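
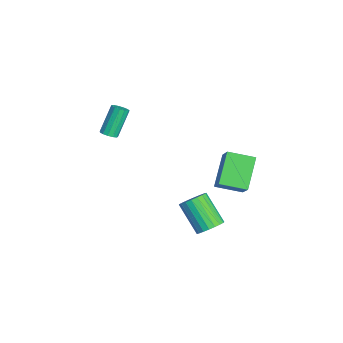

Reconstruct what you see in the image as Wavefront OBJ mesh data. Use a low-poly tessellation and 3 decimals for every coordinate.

v -3.273 -3.332 -0.526
v -2.99 -3.667 -0.228
v -3.744 -2.923 1.324
v -4.027 -2.588 1.026
v -2.822 -3.424 -0.264
v -3.576 -2.679 1.289
v -2.797 -3.151 -0.382
v -3.55 -2.406 1.17
v -2.923 -2.935 -0.547
v -3.676 -2.191 1.006
v -3.16 -2.846 -0.705
v -3.914 -2.101 0.848
v -3.433 -2.912 -0.806
v -4.187 -2.167 0.747
v -3.655 -3.11 -0.819
v -4.409 -2.366 0.734
v -3.757 -3.38 -0.738
v -4.51 -2.635 0.814
v -3.704 -3.634 -0.591
v -4.458 -2.889 0.962
v -3.515 -3.793 -0.423
v -4.269 -3.048 1.13
v -3.249 -3.805 -0.288
v -4.003 -3.06 1.265
v 2.795 1.515 -0.348
v 1.39 2.169 0.994
v 3.133 2.965 -0.701
v 1.727 3.619 0.641
v 4.093 1.541 0.999
v 2.687 2.195 2.341
v 4.43 2.991 0.646
v 3.025 3.645 1.988
v 2.943 1.324 -3.677
v 3.579 1.165 -3.185
v 2.294 0.398 -1.77
v 1.657 0.556 -2.263
v 3.494 1.482 -3.091
v 2.208 0.714 -1.676
v 3.313 1.771 -3.098
v 2.027 1.003 -1.684
v 3.068 1.983 -3.206
v 1.783 1.215 -1.791
v 2.802 2.081 -3.395
v 1.516 1.313 -1.98
v 2.56 2.048 -3.632
v 1.274 1.28 -2.218
v 2.384 1.889 -3.878
v 1.098 1.122 -2.463
v 2.305 1.634 -4.089
v 1.019 0.866 -2.674
v 2.336 1.324 -4.229
v 1.05 0.556 -2.814
v 2.472 1.015 -4.273
v 1.186 0.247 -2.858
v 2.689 0.759 -4.214
v 1.404 -0.009 -2.8
v 2.951 0.6 -4.063
v 1.665 -0.167 -2.648
v 3.21 0.567 -3.845
v 1.925 -0.201 -2.43
v 3.424 0.665 -3.598
v 2.138 -0.103 -2.183
v 3.555 0.876 -3.364
v 2.269 0.109 -1.95
f 2 1 5
f 2 5 3
f 3 5 6
f 3 6 4
f 5 1 7
f 5 7 6
f 6 7 8
f 6 8 4
f 7 1 9
f 7 9 8
f 8 9 10
f 8 10 4
f 9 1 11
f 9 11 10
f 10 11 12
f 10 12 4
f 11 1 13
f 11 13 12
f 12 13 14
f 12 14 4
f 13 1 15
f 13 15 14
f 14 15 16
f 14 16 4
f 15 1 17
f 15 17 16
f 16 17 18
f 16 18 4
f 17 1 19
f 17 19 18
f 18 19 20
f 18 20 4
f 19 1 21
f 19 21 20
f 20 21 22
f 20 22 4
f 21 1 23
f 21 23 22
f 22 23 24
f 22 24 4
f 23 1 2
f 23 2 24
f 24 2 3
f 24 3 4
f 26 28 25
f 29 26 25
f 25 28 27
f 27 29 25
f 26 32 28
f 30 26 29
f 30 32 26
f 28 32 27
f 31 29 27
f 27 32 31
f 31 30 29
f 32 30 31
f 34 33 37
f 34 37 35
f 35 37 38
f 35 38 36
f 37 33 39
f 37 39 38
f 38 39 40
f 38 40 36
f 39 33 41
f 39 41 40
f 40 41 42
f 40 42 36
f 41 33 43
f 41 43 42
f 42 43 44
f 42 44 36
f 43 33 45
f 43 45 44
f 44 45 46
f 44 46 36
f 45 33 47
f 45 47 46
f 46 47 48
f 46 48 36
f 47 33 49
f 47 49 48
f 48 49 50
f 48 50 36
f 49 33 51
f 49 51 50
f 50 51 52
f 50 52 36
f 51 33 53
f 51 53 52
f 52 53 54
f 52 54 36
f 53 33 55
f 53 55 54
f 54 55 56
f 54 56 36
f 55 33 57
f 55 57 56
f 56 57 58
f 56 58 36
f 57 33 59
f 57 59 58
f 58 59 60
f 58 60 36
f 59 33 61
f 59 61 60
f 60 61 62
f 60 62 36
f 61 33 63
f 61 63 62
f 62 63 64
f 62 64 36
f 63 33 34
f 63 34 64
f 64 34 35
f 64 35 36



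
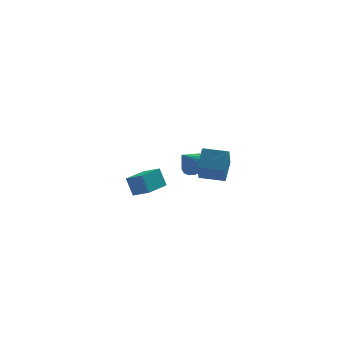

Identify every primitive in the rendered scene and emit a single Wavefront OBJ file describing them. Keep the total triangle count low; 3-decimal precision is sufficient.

v -1.909 0.606 -3.84
v -2.3 0.922 -2.555
v -2.801 1.264 -4.274
v -3.192 1.58 -2.989
v -0.688 2.24 -3.871
v -1.079 2.556 -2.586
v -1.58 2.898 -4.305
v -1.971 3.214 -3.02
v 0.652 -3.01 -1.391
v 0.408 -4.337 -0.067
v 1.061 -1.993 -0.295
v 0.817 -3.32 1.028
v 2.143 -3.44 -1.548
v 1.899 -4.767 -0.225
v 2.552 -2.423 -0.453
v 2.308 -3.75 0.871
v 1.297 4.296 -2.936
v 2.077 3.787 -2.6
v 0.383 3.604 -1.864
v 2.08 4.183 -2.341
v 1.904 4.606 -2.218
v 1.589 4.957 -2.259
v 1.208 5.158 -2.456
v 0.846 5.16 -2.762
v 0.588 4.965 -3.108
v 0.493 4.617 -3.415
v 0.581 4.195 -3.612
v 0.834 3.797 -3.654
v 1.193 3.513 -3.532
v 1.576 3.408 -3.273
v 1.895 3.507 -2.936
f 2 4 1
f 5 2 1
f 1 4 3
f 3 5 1
f 2 8 4
f 6 2 5
f 6 8 2
f 4 8 3
f 7 5 3
f 3 8 7
f 7 6 5
f 8 6 7
f 10 12 9
f 13 10 9
f 9 12 11
f 11 13 9
f 10 16 12
f 14 10 13
f 14 16 10
f 12 16 11
f 15 13 11
f 11 16 15
f 15 14 13
f 16 14 15
f 18 17 20
f 18 20 19
f 20 17 21
f 20 21 19
f 21 17 22
f 21 22 19
f 22 17 23
f 22 23 19
f 23 17 24
f 23 24 19
f 24 17 25
f 24 25 19
f 25 17 26
f 25 26 19
f 26 17 27
f 26 27 19
f 27 17 28
f 27 28 19
f 28 17 29
f 28 29 19
f 29 17 30
f 29 30 19
f 30 17 31
f 30 31 19
f 31 17 18
f 31 18 19



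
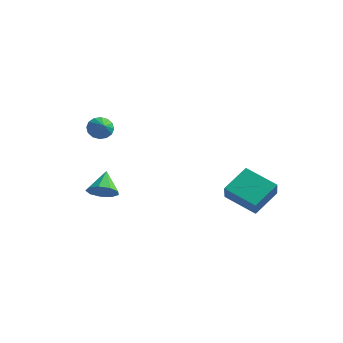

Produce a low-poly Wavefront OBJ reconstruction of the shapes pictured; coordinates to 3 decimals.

v -2.015 -3.388 -1.477
v -1.39 -2.776 -1.763
v -2.565 -2.352 -0.463
v -1.916 -2.722 -2.104
v -2.489 -2.979 -2.151
v -2.839 -3.428 -1.883
v -2.804 -3.858 -1.425
v -2.4 -4.068 -0.991
v -1.815 -3.96 -0.784
v -1.324 -3.584 -0.902
v -1.156 -3.116 -1.288
v -3.027 -2.263 2.658
v -2.794 -2.618 2.027
v -2.333 -2.777 3.202
v -2.572 -2.294 2.05
v -2.472 -1.962 2.235
v -2.521 -1.71 2.534
v -2.705 -1.607 2.866
v -2.975 -1.68 3.142
v -3.26 -1.909 3.289
v -3.482 -2.233 3.266
v -3.582 -2.565 3.08
v -3.533 -2.817 2.782
v -3.349 -2.92 2.45
v -3.078 -2.847 2.173
v -3.107 -1.397 -2.535
v -2.777 -1.882 -2.301
v -3.943 -1.738 -2.059
v -3.613 -2.223 -1.825
v -3.499 -1.636 -1.623
v -2.982 -1.425 -1.917
v -3.738 -2.195 -2.443
v -3.221 -1.984 -2.737
v -3.167 -2.374 -2.245
v -3.019 -2.029 -1.738
v -3.701 -1.591 -2.622
v -3.553 -1.246 -2.115
v 4.356 1.875 -3.345
v 2.397 1.723 -2.575
v 4.621 3.528 -2.345
v 2.663 3.376 -1.575
v 4.837 1.144 -2.265
v 2.879 0.992 -1.495
v 5.103 2.797 -1.265
v 3.144 2.645 -0.495
f 2 1 4
f 2 4 3
f 4 1 5
f 4 5 3
f 5 1 6
f 5 6 3
f 6 1 7
f 6 7 3
f 7 1 8
f 7 8 3
f 8 1 9
f 8 9 3
f 9 1 10
f 9 10 3
f 10 1 11
f 10 11 3
f 11 1 2
f 11 2 3
f 13 12 15
f 13 15 14
f 15 12 16
f 15 16 14
f 16 12 17
f 16 17 14
f 17 12 18
f 17 18 14
f 18 12 19
f 18 19 14
f 19 12 20
f 19 20 14
f 20 12 21
f 20 21 14
f 21 12 22
f 21 22 14
f 22 12 23
f 22 23 14
f 23 12 24
f 23 24 14
f 24 12 25
f 24 25 14
f 25 12 13
f 25 13 14
f 26 37 31
f 26 31 27
f 26 27 33
f 26 33 36
f 26 36 37
f 27 31 35
f 31 37 30
f 37 36 28
f 36 33 32
f 33 27 34
f 29 35 30
f 29 30 28
f 29 28 32
f 29 32 34
f 29 34 35
f 30 35 31
f 28 30 37
f 32 28 36
f 34 32 33
f 35 34 27
f 39 41 38
f 42 39 38
f 38 41 40
f 40 42 38
f 39 45 41
f 43 39 42
f 43 45 39
f 41 45 40
f 44 42 40
f 40 45 44
f 44 43 42
f 45 43 44



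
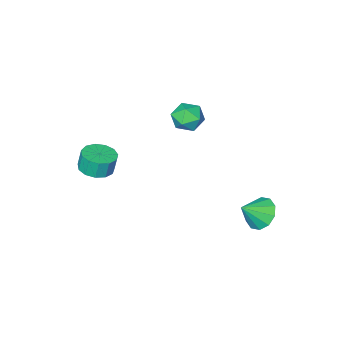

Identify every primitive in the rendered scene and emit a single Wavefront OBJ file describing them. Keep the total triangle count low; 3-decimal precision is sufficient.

v -2.691 4.028 -3.468
v -2.019 4.111 -4.271
v -1.549 3.832 -2.532
v -2.116 4.705 -4.028
v -2.432 5.04 -3.572
v -2.847 4.989 -3.076
v -3.203 4.571 -2.73
v -3.363 3.946 -2.666
v -3.267 3.352 -2.908
v -2.95 3.016 -3.364
v -2.535 3.067 -3.86
v -2.179 3.485 -4.207
v 3.005 -2.606 -1.446
v 3.953 -2.794 -1.282
v 3.783 -2.682 -0.17
v 2.835 -2.494 -0.334
v 3.911 -2.247 -1.343
v 3.741 -2.135 -0.232
v 3.582 -1.814 -1.437
v 3.412 -1.702 -0.326
v 3.069 -1.632 -1.534
v 2.899 -1.52 -0.423
v 2.537 -1.76 -1.603
v 2.367 -1.648 -0.491
v 2.152 -2.156 -1.621
v 1.982 -2.044 -0.51
v 2.039 -2.695 -1.584
v 1.869 -2.583 -0.473
v 2.232 -3.206 -1.503
v 2.062 -3.094 -0.392
v 2.671 -3.526 -1.404
v 2.501 -3.414 -0.293
v 3.216 -3.555 -1.318
v 3.046 -3.443 -0.206
v 3.693 -3.282 -1.272
v 3.523 -3.17 -0.161
v -1.616 0.177 3.126
v -1.073 0.92 2.796
v -0.827 -0.82 2.184
v -0.284 -0.077 1.854
v -0.18 -0.386 2.775
v -0.667 0.23 3.358
v -1.233 -0.13 1.622
v -1.72 0.486 2.205
v -0.836 0.73 1.866
v -0.185 0.571 2.579
v -1.715 -0.471 2.401
v -1.064 -0.63 3.114
f 2 1 4
f 2 4 3
f 4 1 5
f 4 5 3
f 5 1 6
f 5 6 3
f 6 1 7
f 6 7 3
f 7 1 8
f 7 8 3
f 8 1 9
f 8 9 3
f 9 1 10
f 9 10 3
f 10 1 11
f 10 11 3
f 11 1 12
f 11 12 3
f 12 1 2
f 12 2 3
f 14 13 17
f 14 17 15
f 15 17 18
f 15 18 16
f 17 13 19
f 17 19 18
f 18 19 20
f 18 20 16
f 19 13 21
f 19 21 20
f 20 21 22
f 20 22 16
f 21 13 23
f 21 23 22
f 22 23 24
f 22 24 16
f 23 13 25
f 23 25 24
f 24 25 26
f 24 26 16
f 25 13 27
f 25 27 26
f 26 27 28
f 26 28 16
f 27 13 29
f 27 29 28
f 28 29 30
f 28 30 16
f 29 13 31
f 29 31 30
f 30 31 32
f 30 32 16
f 31 13 33
f 31 33 32
f 32 33 34
f 32 34 16
f 33 13 35
f 33 35 34
f 34 35 36
f 34 36 16
f 35 13 14
f 35 14 36
f 36 14 15
f 36 15 16
f 37 48 42
f 37 42 38
f 37 38 44
f 37 44 47
f 37 47 48
f 38 42 46
f 42 48 41
f 48 47 39
f 47 44 43
f 44 38 45
f 40 46 41
f 40 41 39
f 40 39 43
f 40 43 45
f 40 45 46
f 41 46 42
f 39 41 48
f 43 39 47
f 45 43 44
f 46 45 38



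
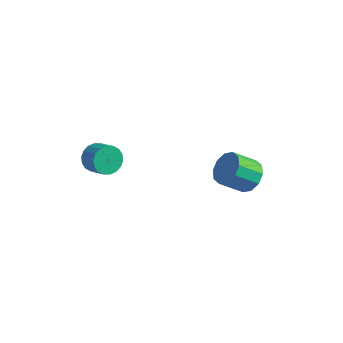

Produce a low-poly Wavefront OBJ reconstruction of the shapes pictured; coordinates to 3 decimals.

v 3.041 3.078 -2.787
v 3.404 3.497 -2.103
v 2.661 2.681 -1.209
v 2.299 2.262 -1.893
v 2.949 3.761 -2.24
v 2.206 2.945 -1.346
v 2.529 3.765 -2.586
v 1.786 2.949 -1.692
v 2.305 3.506 -3.009
v 1.562 2.69 -2.115
v 2.362 3.083 -3.347
v 1.62 2.267 -2.453
v 2.679 2.659 -3.471
v 1.936 1.843 -2.577
v 3.134 2.395 -3.334
v 2.391 1.579 -2.44
v 3.554 2.391 -2.988
v 2.811 1.575 -2.094
v 3.778 2.65 -2.565
v 3.035 1.834 -1.671
v 3.72 3.073 -2.227
v 2.978 2.257 -1.333
v -1.211 -2.558 0.894
v -0.861 -1.989 0.6
v -0.019 -2.252 1.092
v -0.369 -2.822 1.386
v -0.983 -1.865 0.875
v -0.141 -2.129 1.367
v -1.15 -1.879 1.153
v -0.308 -2.142 1.645
v -1.329 -2.027 1.381
v -0.487 -2.29 1.872
v -1.484 -2.28 1.511
v -0.643 -2.544 2.003
v -1.586 -2.589 1.52
v -0.744 -2.852 2.011
v -1.613 -2.891 1.404
v -0.771 -3.155 1.896
v -1.561 -3.128 1.188
v -0.719 -3.391 1.68
v -1.439 -3.251 0.913
v -0.597 -3.515 1.405
v -1.272 -3.238 0.635
v -0.43 -3.501 1.127
v -1.093 -3.09 0.408
v -0.251 -3.353 0.899
v -0.937 -2.836 0.277
v -0.096 -3.1 0.769
v -0.836 -2.528 0.269
v 0.006 -2.791 0.76
v -0.809 -2.225 0.384
v 0.033 -2.489 0.876
f 2 1 5
f 2 5 3
f 3 5 6
f 3 6 4
f 5 1 7
f 5 7 6
f 6 7 8
f 6 8 4
f 7 1 9
f 7 9 8
f 8 9 10
f 8 10 4
f 9 1 11
f 9 11 10
f 10 11 12
f 10 12 4
f 11 1 13
f 11 13 12
f 12 13 14
f 12 14 4
f 13 1 15
f 13 15 14
f 14 15 16
f 14 16 4
f 15 1 17
f 15 17 16
f 16 17 18
f 16 18 4
f 17 1 19
f 17 19 18
f 18 19 20
f 18 20 4
f 19 1 21
f 19 21 20
f 20 21 22
f 20 22 4
f 21 1 2
f 21 2 22
f 22 2 3
f 22 3 4
f 24 23 27
f 24 27 25
f 25 27 28
f 25 28 26
f 27 23 29
f 27 29 28
f 28 29 30
f 28 30 26
f 29 23 31
f 29 31 30
f 30 31 32
f 30 32 26
f 31 23 33
f 31 33 32
f 32 33 34
f 32 34 26
f 33 23 35
f 33 35 34
f 34 35 36
f 34 36 26
f 35 23 37
f 35 37 36
f 36 37 38
f 36 38 26
f 37 23 39
f 37 39 38
f 38 39 40
f 38 40 26
f 39 23 41
f 39 41 40
f 40 41 42
f 40 42 26
f 41 23 43
f 41 43 42
f 42 43 44
f 42 44 26
f 43 23 45
f 43 45 44
f 44 45 46
f 44 46 26
f 45 23 47
f 45 47 46
f 46 47 48
f 46 48 26
f 47 23 49
f 47 49 48
f 48 49 50
f 48 50 26
f 49 23 51
f 49 51 50
f 50 51 52
f 50 52 26
f 51 23 24
f 51 24 52
f 52 24 25
f 52 25 26



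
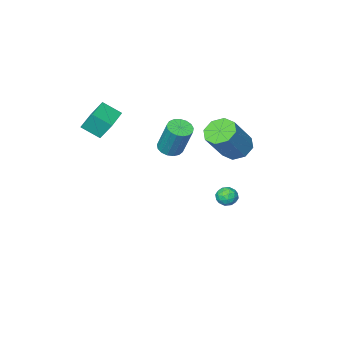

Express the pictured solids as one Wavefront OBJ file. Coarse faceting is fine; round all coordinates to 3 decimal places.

v -2.968 1.512 -3.17
v -2.653 1.572 -2.615
v -2.307 0.768 -3.465
v -1.992 0.828 -2.91
v -2.584 0.582 -2.917
v -2.992 1.041 -2.735
v -1.968 1.299 -3.345
v -2.376 1.758 -3.163
v -2.034 1.441 -2.723
v -2.415 0.998 -2.458
v -2.545 1.342 -3.622
v -2.926 0.899 -3.357
v -2.869 1.607 -2.867
v -2.091 0.733 -3.213
v -2.439 0.588 -3.217
v -2.254 0.623 -2.891
v -3.068 1.295 -2.937
v -2.883 1.331 -2.611
v -2.842 0.749 -2.788
v -2.077 1.009 -3.469
v -1.892 1.045 -3.143
v -2.706 1.717 -3.189
v -2.521 1.752 -2.863
v -2.118 1.591 -3.292
v -2.32 1.566 -2.604
v -1.931 1.128 -2.777
v -1.917 1.405 -3.033
v -2.157 1.675 -2.926
v -2.543 1.305 -2.449
v -2.155 0.868 -2.622
v -2.503 0.723 -2.626
v -2.743 0.993 -2.519
v -2.18 1.228 -2.512
v -2.805 1.472 -3.458
v -2.417 1.035 -3.631
v -2.217 1.347 -3.561
v -2.457 1.617 -3.454
v -3.029 1.212 -3.303
v -2.64 0.774 -3.476
v -2.803 0.665 -3.154
v -3.043 0.935 -3.047
v -2.78 1.112 -3.568
v -1.2 3.726 2.295
v -0.626 4.16 1.77
v 0.653 4.488 3.441
v 0.08 4.054 3.965
v -1.092 4.574 2.046
v 0.187 4.902 3.717
v -1.621 4.491 2.467
v -0.342 4.819 4.138
v -1.903 3.96 2.787
v -0.624 4.288 4.458
v -1.773 3.292 2.819
v -0.494 3.62 4.49
v -1.307 2.878 2.543
v -0.028 3.206 4.214
v -0.778 2.961 2.122
v 0.501 3.289 3.793
v -0.496 3.492 1.802
v 0.783 3.82 3.473
v 1.804 2.337 2.557
v 2.462 2.23 2.617
v 2.435 3.056 4.383
v 1.776 3.163 4.323
v 2.444 2.52 2.481
v 2.416 3.346 4.247
v 2.279 2.768 2.363
v 2.251 3.594 4.129
v 2.005 2.917 2.289
v 1.977 3.743 4.055
v 1.685 2.933 2.276
v 1.657 3.76 4.042
v 1.392 2.813 2.328
v 1.365 3.639 4.094
v 1.193 2.584 2.432
v 1.166 3.41 4.198
v 1.135 2.298 2.565
v 1.108 3.124 4.331
v 1.229 2.021 2.696
v 1.202 2.847 4.462
v 1.456 1.816 2.795
v 1.428 2.642 4.561
v 1.762 1.731 2.84
v 1.734 2.557 4.606
v 2.077 1.784 2.82
v 2.05 2.611 4.586
v 2.33 1.965 2.739
v 2.303 2.791 4.505
v 3.856 -1.686 3.668
v 3.511 -1.117 4.691
v 3.195 -0.942 3.032
v 2.851 -0.374 4.055
v 5.009 -0.766 3.545
v 4.665 -0.198 4.568
v 4.349 -0.023 2.909
v 4.004 0.546 3.932
f 1 38 17
f 38 12 41
f 17 41 6
f 38 41 17
f 1 17 13
f 17 6 18
f 13 18 2
f 17 18 13
f 1 13 22
f 13 2 23
f 22 23 8
f 13 23 22
f 1 22 34
f 22 8 37
f 34 37 11
f 22 37 34
f 1 34 38
f 34 11 42
f 38 42 12
f 34 42 38
f 2 18 29
f 18 6 32
f 29 32 10
f 18 32 29
f 6 41 19
f 41 12 40
f 19 40 5
f 41 40 19
f 12 42 39
f 42 11 35
f 39 35 3
f 42 35 39
f 11 37 36
f 37 8 24
f 36 24 7
f 37 24 36
f 8 23 28
f 23 2 25
f 28 25 9
f 23 25 28
f 4 30 16
f 30 10 31
f 16 31 5
f 30 31 16
f 4 16 14
f 16 5 15
f 14 15 3
f 16 15 14
f 4 14 21
f 14 3 20
f 21 20 7
f 14 20 21
f 4 21 26
f 21 7 27
f 26 27 9
f 21 27 26
f 4 26 30
f 26 9 33
f 30 33 10
f 26 33 30
f 5 31 19
f 31 10 32
f 19 32 6
f 31 32 19
f 3 15 39
f 15 5 40
f 39 40 12
f 15 40 39
f 7 20 36
f 20 3 35
f 36 35 11
f 20 35 36
f 9 27 28
f 27 7 24
f 28 24 8
f 27 24 28
f 10 33 29
f 33 9 25
f 29 25 2
f 33 25 29
f 44 43 47
f 44 47 45
f 45 47 48
f 45 48 46
f 47 43 49
f 47 49 48
f 48 49 50
f 48 50 46
f 49 43 51
f 49 51 50
f 50 51 52
f 50 52 46
f 51 43 53
f 51 53 52
f 52 53 54
f 52 54 46
f 53 43 55
f 53 55 54
f 54 55 56
f 54 56 46
f 55 43 57
f 55 57 56
f 56 57 58
f 56 58 46
f 57 43 59
f 57 59 58
f 58 59 60
f 58 60 46
f 59 43 44
f 59 44 60
f 60 44 45
f 60 45 46
f 62 61 65
f 62 65 63
f 63 65 66
f 63 66 64
f 65 61 67
f 65 67 66
f 66 67 68
f 66 68 64
f 67 61 69
f 67 69 68
f 68 69 70
f 68 70 64
f 69 61 71
f 69 71 70
f 70 71 72
f 70 72 64
f 71 61 73
f 71 73 72
f 72 73 74
f 72 74 64
f 73 61 75
f 73 75 74
f 74 75 76
f 74 76 64
f 75 61 77
f 75 77 76
f 76 77 78
f 76 78 64
f 77 61 79
f 77 79 78
f 78 79 80
f 78 80 64
f 79 61 81
f 79 81 80
f 80 81 82
f 80 82 64
f 81 61 83
f 81 83 82
f 82 83 84
f 82 84 64
f 83 61 85
f 83 85 84
f 84 85 86
f 84 86 64
f 85 61 87
f 85 87 86
f 86 87 88
f 86 88 64
f 87 61 62
f 87 62 88
f 88 62 63
f 88 63 64
f 90 92 89
f 93 90 89
f 89 92 91
f 91 93 89
f 90 96 92
f 94 90 93
f 94 96 90
f 92 96 91
f 95 93 91
f 91 96 95
f 95 94 93
f 96 94 95



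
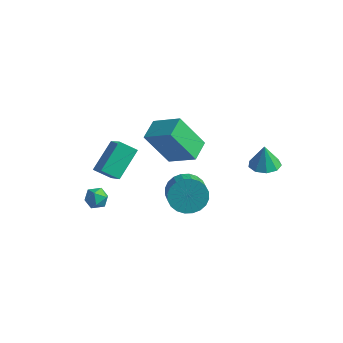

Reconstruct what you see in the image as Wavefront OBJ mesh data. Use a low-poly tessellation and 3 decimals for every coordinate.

v -3.067 -3.437 2.316
v -1.998 -4.232 3.421
v -3.06 -1.981 3.358
v -1.992 -2.776 4.462
v -2.288 -3.084 1.818
v -1.22 -3.879 2.922
v -2.282 -1.628 2.859
v -1.213 -2.423 3.964
v 0.299 -0.711 0.339
v 1.092 -0.402 -0.167
v 1.774 -1.201 0.414
v 0.981 -1.509 0.921
v 1.103 -0.169 0.14
v 1.785 -0.967 0.722
v 0.992 -0.018 0.478
v 1.674 -0.816 1.059
v 0.776 0.028 0.795
v 1.458 -0.771 1.376
v 0.487 -0.039 1.042
v 1.168 -0.837 1.623
v 0.169 -0.208 1.182
v 0.851 -1.007 1.764
v -0.129 -0.454 1.194
v 0.553 -1.252 1.776
v -0.362 -0.739 1.076
v 0.32 -1.537 1.657
v -0.494 -1.019 0.846
v 0.188 -1.818 1.427
v -0.505 -1.253 0.538
v 0.177 -2.051 1.12
v -0.394 -1.404 0.201
v 0.288 -2.202 0.782
v -0.178 -1.449 -0.116
v 0.504 -2.248 0.465
v 0.112 -1.383 -0.363
v 0.793 -2.181 0.218
v 0.429 -1.213 -0.504
v 1.111 -2.012 0.078
v 0.727 -0.968 -0.516
v 1.409 -1.766 0.066
v 0.96 -0.683 -0.397
v 1.642 -1.481 0.184
v -3.753 -1.915 -0.655
v -3.208 -2.246 -0.832
v -4.312 -2.434 -1.408
v -3.767 -2.765 -1.585
v -4.052 -2.885 -0.999
v -3.706 -2.564 -0.534
v -3.814 -2.116 -1.706
v -3.468 -1.795 -1.241
v -3.245 -2.371 -1.482
v -3.392 -2.846 -1.044
v -4.128 -1.834 -1.196
v -4.275 -2.309 -0.758
v 2.432 2.942 0.643
v 3.219 2.768 0.718
v 2.328 3.018 1.917
v 3.149 3.316 0.679
v 2.744 3.69 0.624
v 2.192 3.713 0.578
v 1.753 3.376 0.562
v 1.631 2.836 0.584
v 1.884 2.346 0.634
v 2.393 2.134 0.688
v 2.921 2.301 0.721
v -1.692 0.814 0.376
v -2.706 0.173 2.22
v -1.933 1.979 0.648
v -2.948 1.338 2.492
v -0.212 0.922 1.228
v -1.227 0.281 3.072
v -0.454 2.087 1.5
v -1.468 1.446 3.344
f 2 4 1
f 5 2 1
f 1 4 3
f 3 5 1
f 2 8 4
f 6 2 5
f 6 8 2
f 4 8 3
f 7 5 3
f 3 8 7
f 7 6 5
f 8 6 7
f 10 9 13
f 10 13 11
f 11 13 14
f 11 14 12
f 13 9 15
f 13 15 14
f 14 15 16
f 14 16 12
f 15 9 17
f 15 17 16
f 16 17 18
f 16 18 12
f 17 9 19
f 17 19 18
f 18 19 20
f 18 20 12
f 19 9 21
f 19 21 20
f 20 21 22
f 20 22 12
f 21 9 23
f 21 23 22
f 22 23 24
f 22 24 12
f 23 9 25
f 23 25 24
f 24 25 26
f 24 26 12
f 25 9 27
f 25 27 26
f 26 27 28
f 26 28 12
f 27 9 29
f 27 29 28
f 28 29 30
f 28 30 12
f 29 9 31
f 29 31 30
f 30 31 32
f 30 32 12
f 31 9 33
f 31 33 32
f 32 33 34
f 32 34 12
f 33 9 35
f 33 35 34
f 34 35 36
f 34 36 12
f 35 9 37
f 35 37 36
f 36 37 38
f 36 38 12
f 37 9 39
f 37 39 38
f 38 39 40
f 38 40 12
f 39 9 41
f 39 41 40
f 40 41 42
f 40 42 12
f 41 9 10
f 41 10 42
f 42 10 11
f 42 11 12
f 43 54 48
f 43 48 44
f 43 44 50
f 43 50 53
f 43 53 54
f 44 48 52
f 48 54 47
f 54 53 45
f 53 50 49
f 50 44 51
f 46 52 47
f 46 47 45
f 46 45 49
f 46 49 51
f 46 51 52
f 47 52 48
f 45 47 54
f 49 45 53
f 51 49 50
f 52 51 44
f 56 55 58
f 56 58 57
f 58 55 59
f 58 59 57
f 59 55 60
f 59 60 57
f 60 55 61
f 60 61 57
f 61 55 62
f 61 62 57
f 62 55 63
f 62 63 57
f 63 55 64
f 63 64 57
f 64 55 65
f 64 65 57
f 65 55 56
f 65 56 57
f 67 69 66
f 70 67 66
f 66 69 68
f 68 70 66
f 67 73 69
f 71 67 70
f 71 73 67
f 69 73 68
f 72 70 68
f 68 73 72
f 72 71 70
f 73 71 72



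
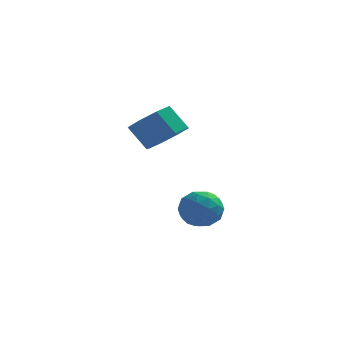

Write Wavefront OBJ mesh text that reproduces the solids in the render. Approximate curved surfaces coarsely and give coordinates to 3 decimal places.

v 1.743 -0.375 -2.234
v 2.195 -0.071 -2.804
v 2.125 -1.549 -2.556
v 2.577 -1.245 -3.126
v 2.764 -1.127 -2.369
v 2.528 -0.402 -2.17
v 1.792 -1.218 -3.19
v 1.556 -0.493 -2.991
v 2.225 -0.593 -3.395
v 2.827 -0.536 -2.888
v 1.493 -1.084 -2.472
v 2.095 -1.027 -1.965
v 1.935 -0.12 -2.491
v 2.385 -1.5 -2.869
v 2.495 -1.431 -2.424
v 2.761 -1.252 -2.76
v 2.131 -0.314 -2.118
v 2.397 -0.136 -2.453
v 2.732 -0.756 -2.198
v 1.923 -1.484 -2.907
v 2.189 -1.306 -3.242
v 1.559 -0.368 -2.6
v 1.825 -0.189 -2.936
v 1.588 -0.864 -3.162
v 2.219 -0.248 -3.173
v 2.444 -0.938 -3.362
v 1.982 -0.922 -3.4
v 1.843 -0.496 -3.283
v 2.573 -0.215 -2.875
v 2.797 -0.905 -3.064
v 2.907 -0.835 -2.619
v 2.768 -0.409 -2.502
v 2.59 -0.521 -3.222
v 1.523 -0.715 -2.296
v 1.747 -1.405 -2.485
v 1.552 -1.211 -2.858
v 1.413 -0.785 -2.741
v 1.876 -0.682 -1.998
v 2.101 -1.372 -2.187
v 2.477 -1.124 -2.077
v 2.338 -0.698 -1.96
v 1.73 -1.099 -2.138
v 1.19 -1.405 0.539
v 1.774 -0.882 0.84
v 1.154 -0.652 1.643
v 0.57 -1.175 1.341
v 1.365 -0.59 0.44
v 0.745 -0.359 1.242
v 0.854 -0.775 0.097
v 0.233 -0.544 0.9
v 0.539 -1.329 0.014
v -0.081 -1.099 0.816
v 0.606 -1.928 0.237
v -0.014 -1.698 1.04
v 1.015 -2.221 0.638
v 0.395 -1.99 1.44
v 1.527 -2.036 0.98
v 0.906 -1.805 1.783
v 1.841 -1.481 1.064
v 1.221 -1.251 1.866
f 1 38 17
f 38 12 41
f 17 41 6
f 38 41 17
f 1 17 13
f 17 6 18
f 13 18 2
f 17 18 13
f 1 13 22
f 13 2 23
f 22 23 8
f 13 23 22
f 1 22 34
f 22 8 37
f 34 37 11
f 22 37 34
f 1 34 38
f 34 11 42
f 38 42 12
f 34 42 38
f 2 18 29
f 18 6 32
f 29 32 10
f 18 32 29
f 6 41 19
f 41 12 40
f 19 40 5
f 41 40 19
f 12 42 39
f 42 11 35
f 39 35 3
f 42 35 39
f 11 37 36
f 37 8 24
f 36 24 7
f 37 24 36
f 8 23 28
f 23 2 25
f 28 25 9
f 23 25 28
f 4 30 16
f 30 10 31
f 16 31 5
f 30 31 16
f 4 16 14
f 16 5 15
f 14 15 3
f 16 15 14
f 4 14 21
f 14 3 20
f 21 20 7
f 14 20 21
f 4 21 26
f 21 7 27
f 26 27 9
f 21 27 26
f 4 26 30
f 26 9 33
f 30 33 10
f 26 33 30
f 5 31 19
f 31 10 32
f 19 32 6
f 31 32 19
f 3 15 39
f 15 5 40
f 39 40 12
f 15 40 39
f 7 20 36
f 20 3 35
f 36 35 11
f 20 35 36
f 9 27 28
f 27 7 24
f 28 24 8
f 27 24 28
f 10 33 29
f 33 9 25
f 29 25 2
f 33 25 29
f 44 43 47
f 44 47 45
f 45 47 48
f 45 48 46
f 47 43 49
f 47 49 48
f 48 49 50
f 48 50 46
f 49 43 51
f 49 51 50
f 50 51 52
f 50 52 46
f 51 43 53
f 51 53 52
f 52 53 54
f 52 54 46
f 53 43 55
f 53 55 54
f 54 55 56
f 54 56 46
f 55 43 57
f 55 57 56
f 56 57 58
f 56 58 46
f 57 43 59
f 57 59 58
f 58 59 60
f 58 60 46
f 59 43 44
f 59 44 60
f 60 44 45
f 60 45 46



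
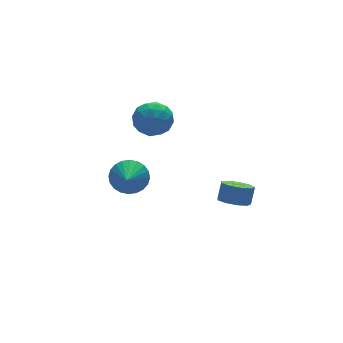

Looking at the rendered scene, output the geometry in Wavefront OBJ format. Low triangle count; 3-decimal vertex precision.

v -0.419 -2.696 -0.134
v 0.29 -3.179 -0.28
v 0.708 -2.847 0.647
v -0.001 -2.364 0.794
v 0.364 -2.634 -0.508
v 0.782 -2.302 0.419
v 0.072 -2.118 -0.561
v 0.489 -1.787 0.366
v -0.45 -1.873 -0.414
v -0.032 -1.541 0.514
v -0.957 -2.012 -0.136
v -0.54 -1.681 0.792
v -1.212 -2.472 0.143
v -0.795 -2.14 1.071
v -1.096 -3.036 0.293
v -0.679 -2.704 1.22
v -0.663 -3.441 0.243
v -0.246 -3.109 1.17
v -0.116 -3.497 0.016
v 0.302 -3.166 0.944
v -3.405 2.898 -0.997
v -2.498 2.312 -1.001
v -4.175 1.702 -0.123
v -2.449 2.538 -0.649
v -2.545 2.818 -0.349
v -2.772 3.111 -0.148
v -3.095 3.371 -0.077
v -3.466 3.56 -0.145
v -3.827 3.647 -0.343
v -4.124 3.621 -0.641
v -4.312 3.485 -0.993
v -4.362 3.259 -1.345
v -4.266 2.979 -1.645
v -4.039 2.686 -1.846
v -3.715 2.426 -1.917
v -3.344 2.237 -1.849
v -2.983 2.15 -1.651
v -2.686 2.176 -1.353
v -1.675 4.953 1.712
v -0.669 4.418 1.459
v -2.131 3.542 2.881
v -1.125 3.007 2.628
v -1.121 3.999 3.244
v -0.839 4.871 2.521
v -1.961 3.089 1.819
v -1.679 3.961 1.096
v -0.845 3.267 1.525
v -0.326 3.829 2.406
v -2.474 4.131 1.934
v -1.955 4.693 2.815
v -1.132 4.809 1.483
v -1.668 3.151 2.857
v -1.666 3.733 3.219
v -1.074 3.419 3.071
v -1.232 5.075 2.107
v -0.64 4.761 1.959
v -0.906 4.515 3.008
v -2.16 3.199 2.381
v -1.568 2.885 2.233
v -1.726 4.541 1.269
v -1.134 4.227 1.121
v -1.894 3.445 1.332
v -0.644 3.818 1.373
v -0.912 2.989 2.061
v -1.404 3.037 1.584
v -1.238 3.55 1.16
v -0.339 4.149 1.891
v -0.607 3.319 2.578
v -0.605 3.902 2.94
v -0.439 4.415 2.515
v -0.443 3.472 1.93
v -2.193 4.641 1.762
v -2.461 3.811 2.449
v -2.361 3.545 1.825
v -2.195 4.058 1.4
v -1.888 4.971 2.279
v -2.156 4.142 2.967
v -1.562 4.41 3.18
v -1.396 4.923 2.756
v -2.357 4.488 2.41
f 2 1 5
f 2 5 3
f 3 5 6
f 3 6 4
f 5 1 7
f 5 7 6
f 6 7 8
f 6 8 4
f 7 1 9
f 7 9 8
f 8 9 10
f 8 10 4
f 9 1 11
f 9 11 10
f 10 11 12
f 10 12 4
f 11 1 13
f 11 13 12
f 12 13 14
f 12 14 4
f 13 1 15
f 13 15 14
f 14 15 16
f 14 16 4
f 15 1 17
f 15 17 16
f 16 17 18
f 16 18 4
f 17 1 19
f 17 19 18
f 18 19 20
f 18 20 4
f 19 1 2
f 19 2 20
f 20 2 3
f 20 3 4
f 22 21 24
f 22 24 23
f 24 21 25
f 24 25 23
f 25 21 26
f 25 26 23
f 26 21 27
f 26 27 23
f 27 21 28
f 27 28 23
f 28 21 29
f 28 29 23
f 29 21 30
f 29 30 23
f 30 21 31
f 30 31 23
f 31 21 32
f 31 32 23
f 32 21 33
f 32 33 23
f 33 21 34
f 33 34 23
f 34 21 35
f 34 35 23
f 35 21 36
f 35 36 23
f 36 21 37
f 36 37 23
f 37 21 38
f 37 38 23
f 38 21 22
f 38 22 23
f 39 76 55
f 76 50 79
f 55 79 44
f 76 79 55
f 39 55 51
f 55 44 56
f 51 56 40
f 55 56 51
f 39 51 60
f 51 40 61
f 60 61 46
f 51 61 60
f 39 60 72
f 60 46 75
f 72 75 49
f 60 75 72
f 39 72 76
f 72 49 80
f 76 80 50
f 72 80 76
f 40 56 67
f 56 44 70
f 67 70 48
f 56 70 67
f 44 79 57
f 79 50 78
f 57 78 43
f 79 78 57
f 50 80 77
f 80 49 73
f 77 73 41
f 80 73 77
f 49 75 74
f 75 46 62
f 74 62 45
f 75 62 74
f 46 61 66
f 61 40 63
f 66 63 47
f 61 63 66
f 42 68 54
f 68 48 69
f 54 69 43
f 68 69 54
f 42 54 52
f 54 43 53
f 52 53 41
f 54 53 52
f 42 52 59
f 52 41 58
f 59 58 45
f 52 58 59
f 42 59 64
f 59 45 65
f 64 65 47
f 59 65 64
f 42 64 68
f 64 47 71
f 68 71 48
f 64 71 68
f 43 69 57
f 69 48 70
f 57 70 44
f 69 70 57
f 41 53 77
f 53 43 78
f 77 78 50
f 53 78 77
f 45 58 74
f 58 41 73
f 74 73 49
f 58 73 74
f 47 65 66
f 65 45 62
f 66 62 46
f 65 62 66
f 48 71 67
f 71 47 63
f 67 63 40
f 71 63 67



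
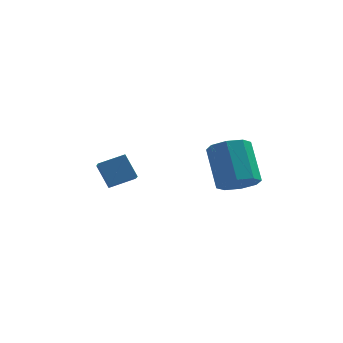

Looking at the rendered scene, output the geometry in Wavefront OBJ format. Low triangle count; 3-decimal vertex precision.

v -2.992 3.526 -3.547
v -2.872 2.606 -2.974
v -3.527 4.095 -2.521
v -3.408 3.176 -1.948
v -1.872 3.904 -3.172
v -1.753 2.985 -2.599
v -2.408 4.474 -2.146
v -2.288 3.554 -1.573
v 2.374 -0.77 -1.139
v 2.93 -1.224 -0.581
v 2.523 0.115 0.917
v 1.966 0.57 0.359
v 3.26 -0.725 -0.938
v 2.853 0.614 0.56
v 3.07 -0.252 -1.412
v 2.663 1.087 0.086
v 2.473 -0.082 -1.727
v 2.065 1.257 -0.229
v 1.817 -0.315 -1.697
v 1.41 1.024 -0.199
v 1.487 -0.814 -1.34
v 1.08 0.525 0.158
v 1.677 -1.287 -0.866
v 1.27 0.052 0.632
v 2.275 -1.457 -0.551
v 1.867 -0.118 0.947
f 2 4 1
f 5 2 1
f 1 4 3
f 3 5 1
f 2 8 4
f 6 2 5
f 6 8 2
f 4 8 3
f 7 5 3
f 3 8 7
f 7 6 5
f 8 6 7
f 10 9 13
f 10 13 11
f 11 13 14
f 11 14 12
f 13 9 15
f 13 15 14
f 14 15 16
f 14 16 12
f 15 9 17
f 15 17 16
f 16 17 18
f 16 18 12
f 17 9 19
f 17 19 18
f 18 19 20
f 18 20 12
f 19 9 21
f 19 21 20
f 20 21 22
f 20 22 12
f 21 9 23
f 21 23 22
f 22 23 24
f 22 24 12
f 23 9 25
f 23 25 24
f 24 25 26
f 24 26 12
f 25 9 10
f 25 10 26
f 26 10 11
f 26 11 12



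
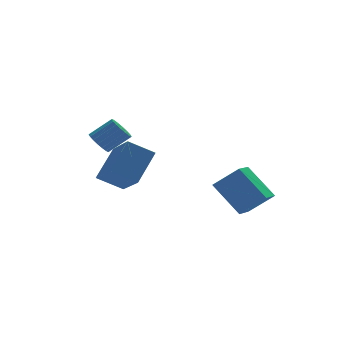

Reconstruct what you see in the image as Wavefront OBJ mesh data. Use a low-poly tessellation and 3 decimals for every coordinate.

v 1.834 -3.084 -0.98
v 0.972 -1.862 0.466
v 0.745 -2.604 -2.034
v -0.117 -1.382 -0.589
v 2.637 -2.078 -1.351
v 1.775 -0.856 0.094
v 1.548 -1.598 -2.406
v 0.686 -0.376 -0.96
v -4.912 -1.412 0.905
v -3.817 -0.505 2.254
v -5.046 0.442 -0.233
v -3.951 1.349 1.116
v -3.729 -1.769 0.184
v -2.634 -0.862 1.533
v -3.863 0.085 -0.954
v -2.768 0.992 0.395
v -4.051 3.49 0.702
v -3.592 3.653 0.171
v -2.511 3.532 1.068
v -2.969 3.37 1.598
v -3.663 3.94 0.295
v -2.581 3.819 1.191
v -3.81 4.138 0.499
v -2.729 4.017 1.396
v -4.005 4.208 0.743
v -2.924 4.087 1.64
v -4.209 4.135 0.98
v -3.128 4.015 1.876
v -4.382 3.935 1.161
v -3.3 3.814 2.058
v -4.489 3.647 1.251
v -3.408 3.526 2.148
v -4.509 3.328 1.232
v -3.428 3.207 2.129
v -4.439 3.041 1.109
v -3.357 2.92 2.005
v -4.291 2.843 0.904
v -3.21 2.722 1.801
v -4.096 2.773 0.66
v -3.015 2.652 1.557
v -3.892 2.845 0.424
v -2.811 2.725 1.32
v -3.72 3.046 0.242
v -2.638 2.925 1.139
v -3.612 3.334 0.152
v -2.531 3.213 1.049
f 2 4 1
f 5 2 1
f 1 4 3
f 3 5 1
f 2 8 4
f 6 2 5
f 6 8 2
f 4 8 3
f 7 5 3
f 3 8 7
f 7 6 5
f 8 6 7
f 10 12 9
f 13 10 9
f 9 12 11
f 11 13 9
f 10 16 12
f 14 10 13
f 14 16 10
f 12 16 11
f 15 13 11
f 11 16 15
f 15 14 13
f 16 14 15
f 18 17 21
f 18 21 19
f 19 21 22
f 19 22 20
f 21 17 23
f 21 23 22
f 22 23 24
f 22 24 20
f 23 17 25
f 23 25 24
f 24 25 26
f 24 26 20
f 25 17 27
f 25 27 26
f 26 27 28
f 26 28 20
f 27 17 29
f 27 29 28
f 28 29 30
f 28 30 20
f 29 17 31
f 29 31 30
f 30 31 32
f 30 32 20
f 31 17 33
f 31 33 32
f 32 33 34
f 32 34 20
f 33 17 35
f 33 35 34
f 34 35 36
f 34 36 20
f 35 17 37
f 35 37 36
f 36 37 38
f 36 38 20
f 37 17 39
f 37 39 38
f 38 39 40
f 38 40 20
f 39 17 41
f 39 41 40
f 40 41 42
f 40 42 20
f 41 17 43
f 41 43 42
f 42 43 44
f 42 44 20
f 43 17 45
f 43 45 44
f 44 45 46
f 44 46 20
f 45 17 18
f 45 18 46
f 46 18 19
f 46 19 20



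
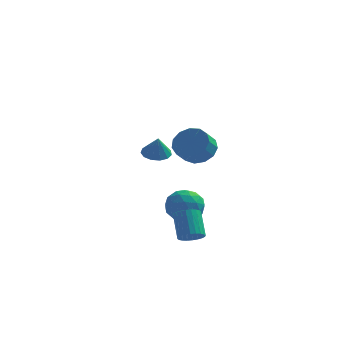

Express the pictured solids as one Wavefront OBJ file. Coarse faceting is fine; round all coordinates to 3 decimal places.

v 1.308 -0.499 -1.53
v 2.142 -1.106 -1.007
v 0.338 -2.074 -1.813
v 1.172 -2.681 -1.29
v 0.51 -1.96 -0.675
v 1.109 -0.986 -0.5
v 1.371 -2.194 -2.32
v 1.97 -1.22 -2.145
v 2.181 -2.154 -1.495
v 1.649 -2.009 -0.479
v 0.831 -1.171 -2.341
v 0.299 -1.026 -1.325
v 1.81 -0.664 -1.244
v 0.67 -2.516 -1.576
v 0.281 -2.092 -1.214
v 0.771 -2.449 -0.907
v 1.203 -0.593 -0.946
v 1.693 -0.95 -0.639
v 0.734 -1.452 -0.443
v 0.787 -2.23 -2.181
v 1.277 -2.587 -1.874
v 1.709 -0.731 -1.913
v 2.199 -1.088 -1.606
v 1.746 -1.728 -2.377
v 2.323 -1.637 -1.224
v 1.753 -2.563 -1.39
v 1.87 -2.276 -1.995
v 2.222 -1.704 -1.892
v 2.011 -1.551 -0.626
v 1.441 -2.478 -0.792
v 1.051 -2.053 -0.43
v 1.404 -1.481 -0.328
v 2.033 -2.167 -0.913
v 1.039 -0.702 -2.028
v 0.469 -1.629 -2.194
v 1.076 -1.699 -2.492
v 1.429 -1.127 -2.39
v 0.727 -0.617 -1.43
v 0.157 -1.543 -1.596
v 0.258 -1.476 -0.928
v 0.61 -0.904 -0.825
v 0.447 -1.013 -1.907
v 2.245 -4.445 -2.452
v 2.79 -4.721 -2.035
v 2.32 -3.711 -0.751
v 1.775 -3.435 -1.168
v 2.924 -4.499 -2.161
v 2.453 -3.488 -0.877
v 2.954 -4.268 -2.332
v 2.483 -3.257 -1.048
v 2.876 -4.064 -2.521
v 2.405 -3.054 -1.237
v 2.702 -3.918 -2.699
v 2.231 -2.908 -1.416
v 2.458 -3.852 -2.84
v 1.988 -2.842 -1.556
v 2.183 -3.877 -2.922
v 1.712 -2.867 -1.638
v 1.916 -3.988 -2.932
v 1.446 -2.978 -1.648
v 1.7 -4.169 -2.869
v 1.23 -3.159 -1.585
v 1.567 -4.392 -2.743
v 1.096 -3.381 -1.459
v 1.537 -4.623 -2.572
v 1.066 -3.612 -1.288
v 1.615 -4.826 -2.383
v 1.144 -3.816 -1.099
v 1.789 -4.972 -2.204
v 1.318 -3.962 -0.921
v 2.032 -5.038 -2.064
v 1.562 -4.028 -0.78
v 2.308 -5.013 -1.982
v 1.837 -4.003 -0.698
v 2.574 -4.902 -1.972
v 2.104 -3.892 -0.688
v 2.321 -3.06 3.398
v 3.156 -2.813 4.001
v 2.875 -3.633 4.726
v 2.039 -3.88 4.122
v 2.701 -2.481 4.2
v 2.42 -3.302 4.925
v 2.125 -2.333 4.144
v 1.844 -3.154 4.869
v 1.611 -2.416 3.851
v 1.33 -3.236 4.576
v 1.323 -2.703 3.414
v 1.041 -3.523 4.139
v 1.351 -3.103 2.972
v 1.07 -3.923 3.697
v 1.687 -3.49 2.665
v 1.406 -4.31 3.389
v 2.224 -3.74 2.59
v 1.943 -4.56 3.315
v 2.792 -3.774 2.772
v 2.511 -4.594 3.497
v 3.21 -3.582 3.153
v 2.929 -4.402 3.877
v 3.346 -3.223 3.611
v 3.065 -4.044 4.335
v -1.478 3.163 0.561
v -0.763 3.675 0.604
v -1.262 2.757 1.819
v -1.144 3.953 0.759
v -1.63 3.98 0.85
v -2.068 3.748 0.85
v -2.319 3.33 0.758
v -2.302 2.859 0.604
v -2.024 2.485 0.435
v -1.572 2.326 0.307
v -1.09 2.433 0.259
v -0.731 2.772 0.307
v -0.61 3.235 0.435
v 1.107 3.58 0.863
v 1.606 3.574 1.139
v 0.871 2.253 2.434
v 0.373 2.26 2.157
v 1.374 3.849 1.288
v 0.639 2.529 2.583
v 1.018 3.999 1.239
v 0.283 2.678 2.534
v 0.703 3.953 1.013
v -0.032 2.632 2.308
v 0.578 3.732 0.717
v -0.157 2.412 2.012
v 0.7 3.441 0.489
v -0.035 2.12 1.784
v 1.013 3.214 0.436
v 0.279 1.894 1.731
v 1.37 3.159 0.582
v 0.636 1.839 1.877
v 1.604 3.301 0.86
v 0.87 1.981 2.155
f 1 38 17
f 38 12 41
f 17 41 6
f 38 41 17
f 1 17 13
f 17 6 18
f 13 18 2
f 17 18 13
f 1 13 22
f 13 2 23
f 22 23 8
f 13 23 22
f 1 22 34
f 22 8 37
f 34 37 11
f 22 37 34
f 1 34 38
f 34 11 42
f 38 42 12
f 34 42 38
f 2 18 29
f 18 6 32
f 29 32 10
f 18 32 29
f 6 41 19
f 41 12 40
f 19 40 5
f 41 40 19
f 12 42 39
f 42 11 35
f 39 35 3
f 42 35 39
f 11 37 36
f 37 8 24
f 36 24 7
f 37 24 36
f 8 23 28
f 23 2 25
f 28 25 9
f 23 25 28
f 4 30 16
f 30 10 31
f 16 31 5
f 30 31 16
f 4 16 14
f 16 5 15
f 14 15 3
f 16 15 14
f 4 14 21
f 14 3 20
f 21 20 7
f 14 20 21
f 4 21 26
f 21 7 27
f 26 27 9
f 21 27 26
f 4 26 30
f 26 9 33
f 30 33 10
f 26 33 30
f 5 31 19
f 31 10 32
f 19 32 6
f 31 32 19
f 3 15 39
f 15 5 40
f 39 40 12
f 15 40 39
f 7 20 36
f 20 3 35
f 36 35 11
f 20 35 36
f 9 27 28
f 27 7 24
f 28 24 8
f 27 24 28
f 10 33 29
f 33 9 25
f 29 25 2
f 33 25 29
f 44 43 47
f 44 47 45
f 45 47 48
f 45 48 46
f 47 43 49
f 47 49 48
f 48 49 50
f 48 50 46
f 49 43 51
f 49 51 50
f 50 51 52
f 50 52 46
f 51 43 53
f 51 53 52
f 52 53 54
f 52 54 46
f 53 43 55
f 53 55 54
f 54 55 56
f 54 56 46
f 55 43 57
f 55 57 56
f 56 57 58
f 56 58 46
f 57 43 59
f 57 59 58
f 58 59 60
f 58 60 46
f 59 43 61
f 59 61 60
f 60 61 62
f 60 62 46
f 61 43 63
f 61 63 62
f 62 63 64
f 62 64 46
f 63 43 65
f 63 65 64
f 64 65 66
f 64 66 46
f 65 43 67
f 65 67 66
f 66 67 68
f 66 68 46
f 67 43 69
f 67 69 68
f 68 69 70
f 68 70 46
f 69 43 71
f 69 71 70
f 70 71 72
f 70 72 46
f 71 43 73
f 71 73 72
f 72 73 74
f 72 74 46
f 73 43 75
f 73 75 74
f 74 75 76
f 74 76 46
f 75 43 44
f 75 44 76
f 76 44 45
f 76 45 46
f 78 77 81
f 78 81 79
f 79 81 82
f 79 82 80
f 81 77 83
f 81 83 82
f 82 83 84
f 82 84 80
f 83 77 85
f 83 85 84
f 84 85 86
f 84 86 80
f 85 77 87
f 85 87 86
f 86 87 88
f 86 88 80
f 87 77 89
f 87 89 88
f 88 89 90
f 88 90 80
f 89 77 91
f 89 91 90
f 90 91 92
f 90 92 80
f 91 77 93
f 91 93 92
f 92 93 94
f 92 94 80
f 93 77 95
f 93 95 94
f 94 95 96
f 94 96 80
f 95 77 97
f 95 97 96
f 96 97 98
f 96 98 80
f 97 77 99
f 97 99 98
f 98 99 100
f 98 100 80
f 99 77 78
f 99 78 100
f 100 78 79
f 100 79 80
f 102 101 104
f 102 104 103
f 104 101 105
f 104 105 103
f 105 101 106
f 105 106 103
f 106 101 107
f 106 107 103
f 107 101 108
f 107 108 103
f 108 101 109
f 108 109 103
f 109 101 110
f 109 110 103
f 110 101 111
f 110 111 103
f 111 101 112
f 111 112 103
f 112 101 113
f 112 113 103
f 113 101 102
f 113 102 103
f 115 114 118
f 115 118 116
f 116 118 119
f 116 119 117
f 118 114 120
f 118 120 119
f 119 120 121
f 119 121 117
f 120 114 122
f 120 122 121
f 121 122 123
f 121 123 117
f 122 114 124
f 122 124 123
f 123 124 125
f 123 125 117
f 124 114 126
f 124 126 125
f 125 126 127
f 125 127 117
f 126 114 128
f 126 128 127
f 127 128 129
f 127 129 117
f 128 114 130
f 128 130 129
f 129 130 131
f 129 131 117
f 130 114 132
f 130 132 131
f 131 132 133
f 131 133 117
f 132 114 115
f 132 115 133
f 133 115 116
f 133 116 117



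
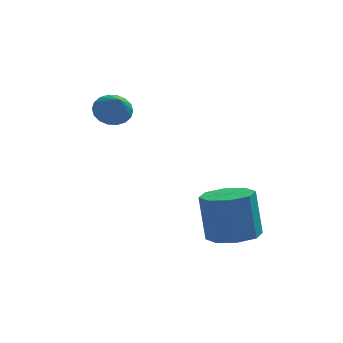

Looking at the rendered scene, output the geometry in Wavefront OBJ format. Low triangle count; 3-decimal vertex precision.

v -1.102 2.634 2.929
v -0.646 3.082 3.281
v -0.858 1.706 3.791
v -0.931 3.141 3.425
v -1.25 3.099 3.471
v -1.539 2.966 3.41
v -1.743 2.767 3.253
v -1.819 2.541 3.032
v -1.753 2.334 2.79
v -1.558 2.186 2.576
v -1.273 2.127 2.432
v -0.954 2.168 2.386
v -0.664 2.302 2.448
v -0.461 2.501 2.605
v -0.385 2.727 2.826
v -0.451 2.934 3.067
v 2.943 -0.994 -1.553
v 3.906 -0.943 -1.443
v 3.679 -0.615 0.384
v 2.717 -0.666 0.273
v 3.602 -0.284 -1.599
v 3.375 0.045 0.227
v 2.913 -0.041 -1.729
v 2.686 0.288 0.098
v 2.241 -0.356 -1.755
v 2.015 -0.027 0.071
v 1.981 -1.045 -1.664
v 1.754 -0.717 0.163
v 2.285 -1.705 -1.507
v 2.058 -1.376 0.319
v 2.974 -1.948 -1.378
v 2.747 -1.619 0.449
v 3.645 -1.633 -1.351
v 3.419 -1.304 0.475
f 2 1 4
f 2 4 3
f 4 1 5
f 4 5 3
f 5 1 6
f 5 6 3
f 6 1 7
f 6 7 3
f 7 1 8
f 7 8 3
f 8 1 9
f 8 9 3
f 9 1 10
f 9 10 3
f 10 1 11
f 10 11 3
f 11 1 12
f 11 12 3
f 12 1 13
f 12 13 3
f 13 1 14
f 13 14 3
f 14 1 15
f 14 15 3
f 15 1 16
f 15 16 3
f 16 1 2
f 16 2 3
f 18 17 21
f 18 21 19
f 19 21 22
f 19 22 20
f 21 17 23
f 21 23 22
f 22 23 24
f 22 24 20
f 23 17 25
f 23 25 24
f 24 25 26
f 24 26 20
f 25 17 27
f 25 27 26
f 26 27 28
f 26 28 20
f 27 17 29
f 27 29 28
f 28 29 30
f 28 30 20
f 29 17 31
f 29 31 30
f 30 31 32
f 30 32 20
f 31 17 33
f 31 33 32
f 32 33 34
f 32 34 20
f 33 17 18
f 33 18 34
f 34 18 19
f 34 19 20



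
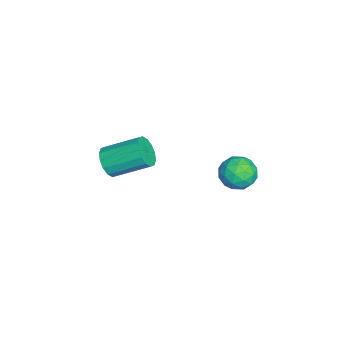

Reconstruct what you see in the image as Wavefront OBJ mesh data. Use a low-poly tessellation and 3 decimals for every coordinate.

v -2.788 -3.268 -1.187
v -2.53 -2.939 -1.798
v -2.535 -1.423 -0.984
v -2.792 -1.752 -0.373
v -2.912 -2.922 -1.83
v -2.916 -1.407 -1.016
v -3.26 -2.999 -1.69
v -3.264 -1.484 -0.875
v -3.482 -3.147 -1.415
v -3.486 -1.632 -0.6
v -3.517 -3.328 -1.079
v -3.522 -1.813 -0.264
v -3.358 -3.492 -0.772
v -3.362 -1.977 0.042
v -3.045 -3.597 -0.576
v -3.05 -2.081 0.238
v -2.664 -3.613 -0.544
v -2.668 -2.098 0.27
v -2.316 -3.536 -0.685
v -2.32 -2.021 0.13
v -2.094 -3.388 -0.96
v -2.098 -1.873 -0.145
v -2.058 -3.207 -1.296
v -2.063 -1.692 -0.481
v -2.218 -3.043 -1.602
v -2.222 -1.528 -0.788
v 0.273 2.506 2.298
v 0.753 2.781 1.737
v 0.447 1.319 1.863
v 0.927 1.594 1.302
v 1.152 1.613 2.058
v 1.045 2.346 2.326
v 0.155 1.754 1.274
v 0.048 2.487 1.542
v 0.681 2.317 1.104
v 1.297 2.229 1.588
v -0.097 1.871 2.012
v 0.519 1.783 2.496
v 0.498 2.748 2.055
v 0.702 1.352 1.545
v 0.834 1.363 1.989
v 1.117 1.525 1.659
v 0.669 2.492 2.402
v 0.952 2.654 2.072
v 1.186 1.967 2.261
v 0.248 1.446 1.528
v 0.531 1.608 1.198
v 0.083 2.575 1.941
v 0.366 2.737 1.611
v 0.014 2.133 1.339
v 0.738 2.637 1.353
v 0.84 1.939 1.098
v 0.386 2.033 1.081
v 0.323 2.464 1.239
v 1.1 2.585 1.638
v 1.202 1.888 1.383
v 1.334 1.898 1.827
v 1.271 2.33 1.985
v 1.057 2.312 1.266
v -0.002 2.212 2.217
v 0.1 1.515 1.962
v -0.071 1.77 1.615
v -0.134 2.202 1.773
v 0.36 2.161 2.502
v 0.462 1.463 2.247
v 0.877 1.636 2.361
v 0.814 2.067 2.519
v 0.143 1.788 2.334
f 2 1 5
f 2 5 3
f 3 5 6
f 3 6 4
f 5 1 7
f 5 7 6
f 6 7 8
f 6 8 4
f 7 1 9
f 7 9 8
f 8 9 10
f 8 10 4
f 9 1 11
f 9 11 10
f 10 11 12
f 10 12 4
f 11 1 13
f 11 13 12
f 12 13 14
f 12 14 4
f 13 1 15
f 13 15 14
f 14 15 16
f 14 16 4
f 15 1 17
f 15 17 16
f 16 17 18
f 16 18 4
f 17 1 19
f 17 19 18
f 18 19 20
f 18 20 4
f 19 1 21
f 19 21 20
f 20 21 22
f 20 22 4
f 21 1 23
f 21 23 22
f 22 23 24
f 22 24 4
f 23 1 25
f 23 25 24
f 24 25 26
f 24 26 4
f 25 1 2
f 25 2 26
f 26 2 3
f 26 3 4
f 27 64 43
f 64 38 67
f 43 67 32
f 64 67 43
f 27 43 39
f 43 32 44
f 39 44 28
f 43 44 39
f 27 39 48
f 39 28 49
f 48 49 34
f 39 49 48
f 27 48 60
f 48 34 63
f 60 63 37
f 48 63 60
f 27 60 64
f 60 37 68
f 64 68 38
f 60 68 64
f 28 44 55
f 44 32 58
f 55 58 36
f 44 58 55
f 32 67 45
f 67 38 66
f 45 66 31
f 67 66 45
f 38 68 65
f 68 37 61
f 65 61 29
f 68 61 65
f 37 63 62
f 63 34 50
f 62 50 33
f 63 50 62
f 34 49 54
f 49 28 51
f 54 51 35
f 49 51 54
f 30 56 42
f 56 36 57
f 42 57 31
f 56 57 42
f 30 42 40
f 42 31 41
f 40 41 29
f 42 41 40
f 30 40 47
f 40 29 46
f 47 46 33
f 40 46 47
f 30 47 52
f 47 33 53
f 52 53 35
f 47 53 52
f 30 52 56
f 52 35 59
f 56 59 36
f 52 59 56
f 31 57 45
f 57 36 58
f 45 58 32
f 57 58 45
f 29 41 65
f 41 31 66
f 65 66 38
f 41 66 65
f 33 46 62
f 46 29 61
f 62 61 37
f 46 61 62
f 35 53 54
f 53 33 50
f 54 50 34
f 53 50 54
f 36 59 55
f 59 35 51
f 55 51 28
f 59 51 55



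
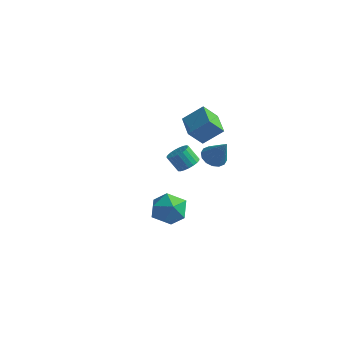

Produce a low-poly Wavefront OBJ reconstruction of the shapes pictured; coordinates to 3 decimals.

v -3.579 3.556 -0.831
v -3.163 4.053 -0.474
v -3.844 3.96 0.448
v -4.261 3.464 0.091
v -3.373 4.232 -0.611
v -4.054 4.139 0.311
v -3.618 4.294 -0.786
v -4.299 4.201 0.136
v -3.857 4.228 -0.968
v -4.538 4.136 -0.047
v -4.047 4.047 -1.128
v -4.729 3.954 -0.206
v -4.157 3.78 -1.235
v -4.838 3.688 -0.313
v -4.167 3.475 -1.273
v -4.848 3.383 -0.351
v -4.075 3.184 -1.235
v -4.757 3.092 -0.313
v -3.898 2.957 -1.126
v -4.579 2.865 -0.204
v -3.665 2.834 -0.967
v -4.347 2.742 -0.045
v -3.418 2.836 -0.784
v -4.099 2.743 0.138
v -3.199 2.962 -0.609
v -3.88 2.869 0.313
v -3.045 3.191 -0.473
v -3.726 3.098 0.449
v -2.984 3.483 -0.398
v -3.665 3.391 0.524
v -3.025 3.788 -0.398
v -3.707 3.696 0.523
v -1.39 2.597 1.242
v -0.833 2.204 0.843
v -0.47 2.403 2.718
v -0.72 2.597 0.824
v -0.787 2.99 0.917
v -1.015 3.277 1.098
v -1.344 3.382 1.317
v -1.685 3.277 1.516
v -1.947 2.99 1.642
v -2.061 2.597 1.661
v -1.994 2.205 1.567
v -1.766 1.917 1.387
v -1.437 1.812 1.168
v -1.096 1.917 0.969
v -1.634 1.776 2.709
v -2.149 1.059 3.731
v -2.659 2.87 2.96
v -3.174 2.153 3.982
v -0.686 2.447 3.658
v -1.201 1.73 4.68
v -1.711 3.541 3.909
v -2.226 2.824 4.931
v -1.464 -3.626 1.519
v -1.009 -3.253 0.56
v 0.149 -4.307 2.02
v 0.604 -3.934 1.061
v 0.276 -3.202 1.849
v -0.721 -2.781 1.54
v -0.139 -4.779 1.04
v -1.136 -4.358 0.731
v -0.19 -3.966 0.264
v 0.066 -2.991 0.764
v -0.926 -4.569 1.816
v -0.67 -3.594 2.316
f 2 1 5
f 2 5 3
f 3 5 6
f 3 6 4
f 5 1 7
f 5 7 6
f 6 7 8
f 6 8 4
f 7 1 9
f 7 9 8
f 8 9 10
f 8 10 4
f 9 1 11
f 9 11 10
f 10 11 12
f 10 12 4
f 11 1 13
f 11 13 12
f 12 13 14
f 12 14 4
f 13 1 15
f 13 15 14
f 14 15 16
f 14 16 4
f 15 1 17
f 15 17 16
f 16 17 18
f 16 18 4
f 17 1 19
f 17 19 18
f 18 19 20
f 18 20 4
f 19 1 21
f 19 21 20
f 20 21 22
f 20 22 4
f 21 1 23
f 21 23 22
f 22 23 24
f 22 24 4
f 23 1 25
f 23 25 24
f 24 25 26
f 24 26 4
f 25 1 27
f 25 27 26
f 26 27 28
f 26 28 4
f 27 1 29
f 27 29 28
f 28 29 30
f 28 30 4
f 29 1 31
f 29 31 30
f 30 31 32
f 30 32 4
f 31 1 2
f 31 2 32
f 32 2 3
f 32 3 4
f 34 33 36
f 34 36 35
f 36 33 37
f 36 37 35
f 37 33 38
f 37 38 35
f 38 33 39
f 38 39 35
f 39 33 40
f 39 40 35
f 40 33 41
f 40 41 35
f 41 33 42
f 41 42 35
f 42 33 43
f 42 43 35
f 43 33 44
f 43 44 35
f 44 33 45
f 44 45 35
f 45 33 46
f 45 46 35
f 46 33 34
f 46 34 35
f 48 50 47
f 51 48 47
f 47 50 49
f 49 51 47
f 48 54 50
f 52 48 51
f 52 54 48
f 50 54 49
f 53 51 49
f 49 54 53
f 53 52 51
f 54 52 53
f 55 66 60
f 55 60 56
f 55 56 62
f 55 62 65
f 55 65 66
f 56 60 64
f 60 66 59
f 66 65 57
f 65 62 61
f 62 56 63
f 58 64 59
f 58 59 57
f 58 57 61
f 58 61 63
f 58 63 64
f 59 64 60
f 57 59 66
f 61 57 65
f 63 61 62
f 64 63 56



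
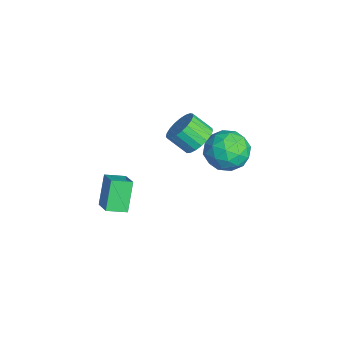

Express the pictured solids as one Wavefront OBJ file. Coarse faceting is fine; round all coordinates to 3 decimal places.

v -3.628 1.316 -2.165
v -3.028 1.542 -1.654
v -3.393 0.771 -0.884
v -3.992 0.544 -1.395
v -3.281 1.752 -1.564
v -3.646 0.98 -0.793
v -3.594 1.887 -1.577
v -3.959 1.115 -0.807
v -3.913 1.922 -1.693
v -4.278 1.15 -0.922
v -4.182 1.853 -1.89
v -4.547 1.081 -1.119
v -4.356 1.691 -2.134
v -4.721 0.919 -1.364
v -4.404 1.464 -2.384
v -4.769 0.692 -1.614
v -4.317 1.212 -2.596
v -4.682 0.44 -1.826
v -4.111 0.977 -2.734
v -4.476 0.205 -1.964
v -3.822 0.801 -2.773
v -4.187 0.029 -2.003
v -3.499 0.714 -2.707
v -3.864 -0.058 -1.937
v -3.198 0.731 -2.548
v -3.563 -0.041 -1.777
v -2.972 0.849 -2.322
v -3.337 0.078 -1.551
v -2.858 1.048 -2.069
v -3.223 0.276 -1.299
v -2.878 1.293 -1.833
v -3.243 0.522 -1.062
v -0.374 -3.082 -0.726
v 0.642 -2.918 -0.15
v -0.379 -2.214 -0.965
v 0.637 -2.05 -0.389
v 0.363 -3.41 -1.931
v 1.379 -3.246 -1.355
v 0.358 -2.542 -2.17
v 1.374 -2.378 -1.594
v -3.923 2.936 -2.058
v -2.893 3.217 -2.242
v -3.807 1.703 -3.298
v -2.777 1.984 -3.482
v -3.049 1.499 -2.552
v -3.121 2.261 -1.786
v -3.579 2.659 -3.754
v -3.651 3.421 -2.988
v -2.681 3.045 -3.29
v -2.353 2.329 -2.547
v -4.347 2.591 -2.993
v -4.019 1.875 -2.25
v -3.418 3.185 -2.041
v -3.282 1.735 -3.499
v -3.442 1.451 -2.953
v -2.837 1.615 -3.06
v -3.552 2.623 -1.773
v -2.946 2.788 -1.881
v -3.039 1.778 -2.063
v -3.754 2.132 -3.659
v -3.148 2.297 -3.767
v -3.863 3.305 -2.48
v -3.258 3.469 -2.587
v -3.661 3.142 -3.477
v -2.688 3.249 -2.765
v -2.62 2.524 -3.494
v -3.091 2.921 -3.654
v -3.133 3.369 -3.203
v -2.495 2.828 -2.328
v -2.428 2.103 -3.057
v -2.587 1.818 -2.511
v -2.629 2.266 -2.06
v -2.371 2.727 -2.944
v -4.272 2.817 -2.483
v -4.205 2.092 -3.212
v -4.071 2.654 -3.48
v -4.113 3.102 -3.029
v -4.08 2.396 -2.046
v -4.012 1.671 -2.775
v -3.567 1.551 -2.337
v -3.609 1.999 -1.886
v -4.329 2.193 -2.596
f 2 1 5
f 2 5 3
f 3 5 6
f 3 6 4
f 5 1 7
f 5 7 6
f 6 7 8
f 6 8 4
f 7 1 9
f 7 9 8
f 8 9 10
f 8 10 4
f 9 1 11
f 9 11 10
f 10 11 12
f 10 12 4
f 11 1 13
f 11 13 12
f 12 13 14
f 12 14 4
f 13 1 15
f 13 15 14
f 14 15 16
f 14 16 4
f 15 1 17
f 15 17 16
f 16 17 18
f 16 18 4
f 17 1 19
f 17 19 18
f 18 19 20
f 18 20 4
f 19 1 21
f 19 21 20
f 20 21 22
f 20 22 4
f 21 1 23
f 21 23 22
f 22 23 24
f 22 24 4
f 23 1 25
f 23 25 24
f 24 25 26
f 24 26 4
f 25 1 27
f 25 27 26
f 26 27 28
f 26 28 4
f 27 1 29
f 27 29 28
f 28 29 30
f 28 30 4
f 29 1 31
f 29 31 30
f 30 31 32
f 30 32 4
f 31 1 2
f 31 2 32
f 32 2 3
f 32 3 4
f 34 36 33
f 37 34 33
f 33 36 35
f 35 37 33
f 34 40 36
f 38 34 37
f 38 40 34
f 36 40 35
f 39 37 35
f 35 40 39
f 39 38 37
f 40 38 39
f 41 78 57
f 78 52 81
f 57 81 46
f 78 81 57
f 41 57 53
f 57 46 58
f 53 58 42
f 57 58 53
f 41 53 62
f 53 42 63
f 62 63 48
f 53 63 62
f 41 62 74
f 62 48 77
f 74 77 51
f 62 77 74
f 41 74 78
f 74 51 82
f 78 82 52
f 74 82 78
f 42 58 69
f 58 46 72
f 69 72 50
f 58 72 69
f 46 81 59
f 81 52 80
f 59 80 45
f 81 80 59
f 52 82 79
f 82 51 75
f 79 75 43
f 82 75 79
f 51 77 76
f 77 48 64
f 76 64 47
f 77 64 76
f 48 63 68
f 63 42 65
f 68 65 49
f 63 65 68
f 44 70 56
f 70 50 71
f 56 71 45
f 70 71 56
f 44 56 54
f 56 45 55
f 54 55 43
f 56 55 54
f 44 54 61
f 54 43 60
f 61 60 47
f 54 60 61
f 44 61 66
f 61 47 67
f 66 67 49
f 61 67 66
f 44 66 70
f 66 49 73
f 70 73 50
f 66 73 70
f 45 71 59
f 71 50 72
f 59 72 46
f 71 72 59
f 43 55 79
f 55 45 80
f 79 80 52
f 55 80 79
f 47 60 76
f 60 43 75
f 76 75 51
f 60 75 76
f 49 67 68
f 67 47 64
f 68 64 48
f 67 64 68
f 50 73 69
f 73 49 65
f 69 65 42
f 73 65 69



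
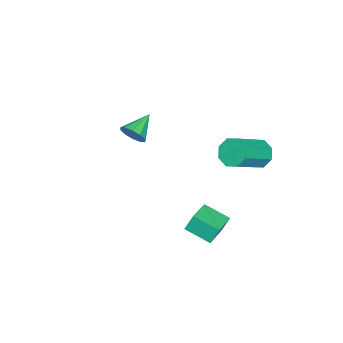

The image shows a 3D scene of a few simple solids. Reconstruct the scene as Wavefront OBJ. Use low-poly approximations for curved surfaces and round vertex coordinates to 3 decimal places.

v 0.854 1.786 -2.765
v 0.679 2.129 -1.864
v 0.843 3.074 -3.259
v 0.668 3.418 -2.358
v 2.192 1.882 -2.542
v 2.017 2.226 -1.641
v 2.181 3.171 -3.036
v 2.006 3.514 -2.135
v -3.154 -3.609 -1.778
v -2.881 -3.89 -1.15
v -4.486 -3.391 -1.102
v -2.806 -3.438 -1.148
v -2.864 -3.052 -1.386
v -3.033 -2.879 -1.774
v -3.248 -2.984 -2.163
v -3.427 -3.328 -2.406
v -3.502 -3.779 -2.409
v -3.444 -4.165 -2.171
v -3.275 -4.339 -1.783
v -3.06 -4.233 -1.393
v -4.669 2.364 -2.083
v -4.234 2.271 -2.808
v -2.556 1.662 -1.721
v -2.991 1.756 -0.997
v -4.178 2.869 -2.559
v -2.5 2.261 -1.473
v -4.41 3.172 -2.032
v -2.731 2.563 -0.945
v -4.793 3.002 -1.535
v -3.115 2.393 -0.448
v -5.104 2.458 -1.359
v -3.426 1.849 -0.272
v -5.16 1.859 -1.607
v -3.482 1.251 -0.521
v -4.929 1.557 -2.135
v -3.25 0.948 -1.048
v -4.545 1.727 -2.632
v -2.867 1.118 -1.545
f 2 4 1
f 5 2 1
f 1 4 3
f 3 5 1
f 2 8 4
f 6 2 5
f 6 8 2
f 4 8 3
f 7 5 3
f 3 8 7
f 7 6 5
f 8 6 7
f 10 9 12
f 10 12 11
f 12 9 13
f 12 13 11
f 13 9 14
f 13 14 11
f 14 9 15
f 14 15 11
f 15 9 16
f 15 16 11
f 16 9 17
f 16 17 11
f 17 9 18
f 17 18 11
f 18 9 19
f 18 19 11
f 19 9 20
f 19 20 11
f 20 9 10
f 20 10 11
f 22 21 25
f 22 25 23
f 23 25 26
f 23 26 24
f 25 21 27
f 25 27 26
f 26 27 28
f 26 28 24
f 27 21 29
f 27 29 28
f 28 29 30
f 28 30 24
f 29 21 31
f 29 31 30
f 30 31 32
f 30 32 24
f 31 21 33
f 31 33 32
f 32 33 34
f 32 34 24
f 33 21 35
f 33 35 34
f 34 35 36
f 34 36 24
f 35 21 37
f 35 37 36
f 36 37 38
f 36 38 24
f 37 21 22
f 37 22 38
f 38 22 23
f 38 23 24



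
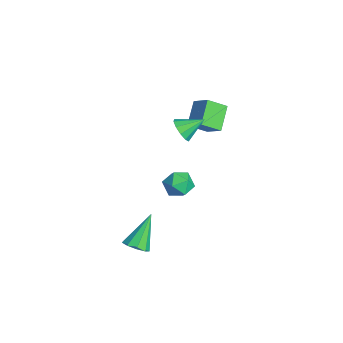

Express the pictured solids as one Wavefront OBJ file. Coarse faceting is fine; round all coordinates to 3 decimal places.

v 4.051 -2.289 -2.033
v 4.7 -2.394 -1.614
v 3.149 -1.211 -0.367
v 4.733 -1.939 -1.891
v 4.446 -1.648 -2.235
v 3.974 -1.657 -2.484
v 3.538 -1.963 -2.522
v 3.342 -2.421 -2.331
v 3.477 -2.817 -2.001
v 3.881 -2.967 -1.686
v 4.364 -2.8 -1.533
v 2.106 0.18 1.788
v 2.542 0.934 2.069
v 3.358 -0.314 1.171
v 3.794 0.44 1.452
v 3.515 -0.181 2.063
v 2.741 0.124 2.444
v 3.159 0.496 0.796
v 2.385 0.801 1.177
v 3.192 1.129 1.456
v 3.412 0.71 2.239
v 2.488 -0.09 1.001
v 2.708 -0.509 1.784
v -3.04 3.571 0.221
v -3.053 2.426 0.991
v -4.215 4.265 1.235
v -4.228 3.12 2.004
v -2.072 4.08 0.996
v -2.085 2.935 1.765
v -3.247 4.774 2.009
v -3.26 3.629 2.779
v -0.499 1.398 2.931
v 0.2 1.154 3.259
v -0.401 2.642 3.649
v 0.305 1.392 2.832
v 0.103 1.633 2.442
v -0.329 1.784 2.239
v -0.826 1.787 2.301
v -1.198 1.642 2.603
v -1.303 1.404 3.03
v -1.1 1.163 3.42
v -0.668 1.012 3.623
v -0.171 1.008 3.561
f 2 1 4
f 2 4 3
f 4 1 5
f 4 5 3
f 5 1 6
f 5 6 3
f 6 1 7
f 6 7 3
f 7 1 8
f 7 8 3
f 8 1 9
f 8 9 3
f 9 1 10
f 9 10 3
f 10 1 11
f 10 11 3
f 11 1 2
f 11 2 3
f 12 23 17
f 12 17 13
f 12 13 19
f 12 19 22
f 12 22 23
f 13 17 21
f 17 23 16
f 23 22 14
f 22 19 18
f 19 13 20
f 15 21 16
f 15 16 14
f 15 14 18
f 15 18 20
f 15 20 21
f 16 21 17
f 14 16 23
f 18 14 22
f 20 18 19
f 21 20 13
f 25 27 24
f 28 25 24
f 24 27 26
f 26 28 24
f 25 31 27
f 29 25 28
f 29 31 25
f 27 31 26
f 30 28 26
f 26 31 30
f 30 29 28
f 31 29 30
f 33 32 35
f 33 35 34
f 35 32 36
f 35 36 34
f 36 32 37
f 36 37 34
f 37 32 38
f 37 38 34
f 38 32 39
f 38 39 34
f 39 32 40
f 39 40 34
f 40 32 41
f 40 41 34
f 41 32 42
f 41 42 34
f 42 32 43
f 42 43 34
f 43 32 33
f 43 33 34



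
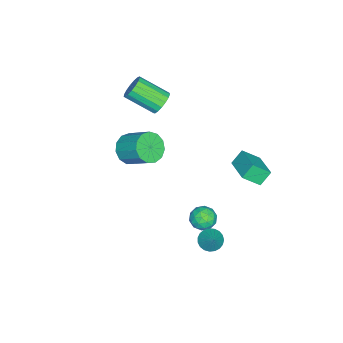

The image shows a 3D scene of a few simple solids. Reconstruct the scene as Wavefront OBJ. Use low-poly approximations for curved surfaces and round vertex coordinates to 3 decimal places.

v -0.055 -3.346 0.478
v 0.568 -3.747 0.752
v 0.899 -2.654 1.596
v 0.275 -2.254 1.322
v 0.712 -3.517 0.398
v 1.043 -2.425 1.243
v 0.612 -3.233 0.07
v 0.943 -2.141 0.915
v 0.3 -2.985 -0.128
v 0.631 -1.893 0.716
v -0.124 -2.852 -0.135
v 0.206 -1.759 0.71
v -0.527 -2.876 0.054
v -0.196 -1.783 0.898
v -0.78 -3.048 0.376
v -0.449 -1.956 1.221
v -0.803 -3.316 0.731
v -0.472 -2.223 1.576
v -0.588 -3.593 1.006
v -0.258 -2.501 1.85
v -0.205 -3.792 1.113
v 0.126 -2.699 1.957
v 0.226 -3.849 1.018
v 0.557 -2.757 1.862
v -3.679 0.938 -3.122
v -3.304 0.201 -2.459
v -4.139 1.264 -2.5
v -3.763 0.527 -1.837
v -2.557 1.833 -2.763
v -2.181 1.096 -2.1
v -3.016 2.159 -2.141
v -2.641 1.422 -1.478
v -3.54 -3.23 0.551
v -3.227 -2.92 1.015
v -3.107 -4.301 1.854
v -3.42 -4.61 1.389
v -3.521 -2.896 1.097
v -3.401 -4.277 1.935
v -3.82 -2.949 1.053
v -3.7 -4.329 1.892
v -4.054 -3.065 0.895
v -3.934 -4.446 1.733
v -4.171 -3.22 0.657
v -4.051 -4.601 1.496
v -4.143 -3.376 0.395
v -4.023 -4.757 1.234
v -3.977 -3.499 0.169
v -3.857 -4.88 1.008
v -3.711 -3.561 0.03
v -3.591 -4.941 0.869
v -3.406 -3.546 0.011
v -3.286 -4.927 0.849
v -3.131 -3.459 0.115
v -3.011 -4.84 0.953
v -2.95 -3.319 0.319
v -2.83 -4.7 1.157
v -2.904 -3.159 0.576
v -2.784 -4.54 1.414
v -3.004 -3.015 0.827
v -2.884 -4.396 1.666
v 0.725 0.942 -2.277
v 1.332 0.958 -2.07
v 0.688 -0.078 -2.09
v 1.295 -0.062 -1.883
v 0.832 0.22 -1.54
v 0.855 0.85 -1.656
v 1.165 0.03 -2.504
v 1.188 0.66 -2.62
v 1.604 0.394 -2.211
v 1.398 0.511 -1.615
v 0.622 0.369 -2.545
v 0.416 0.486 -1.949
v 1.032 1.04 -2.19
v 0.988 -0.16 -1.97
v 0.716 0.006 -1.768
v 1.073 0.015 -1.647
v 0.751 0.976 -1.946
v 1.108 0.985 -1.825
v 0.814 0.551 -1.513
v 0.912 -0.105 -2.335
v 1.269 -0.096 -2.214
v 0.947 0.865 -2.513
v 1.304 0.874 -2.392
v 1.206 0.329 -2.647
v 1.549 0.718 -2.151
v 1.527 0.118 -2.041
v 1.45 0.172 -2.406
v 1.464 0.543 -2.474
v 1.427 0.786 -1.801
v 1.406 0.187 -1.691
v 1.133 0.352 -1.489
v 1.147 0.723 -1.557
v 1.587 0.455 -1.883
v 0.614 0.693 -2.469
v 0.593 0.094 -2.359
v 0.873 0.157 -2.603
v 0.887 0.528 -2.671
v 0.493 0.762 -2.119
v 0.471 0.162 -2.009
v 0.556 0.337 -1.686
v 0.57 0.708 -1.754
v 0.433 0.425 -2.277
v 2.532 1.342 -1.695
v 2.852 0.883 -1.722
v 3.108 1.698 -0.945
v 2.959 1.025 -1.872
v 2.992 1.223 -1.991
v 2.946 1.441 -2.059
v 2.828 1.641 -2.064
v 2.659 1.791 -2.005
v 2.468 1.862 -1.893
v 2.289 1.844 -1.746
v 2.151 1.739 -1.59
v 2.079 1.565 -1.453
v 2.086 1.353 -1.357
v 2.169 1.139 -1.32
v 2.316 0.96 -1.347
v 2.5 0.847 -1.435
v 2.689 0.82 -1.568
f 2 1 5
f 2 5 3
f 3 5 6
f 3 6 4
f 5 1 7
f 5 7 6
f 6 7 8
f 6 8 4
f 7 1 9
f 7 9 8
f 8 9 10
f 8 10 4
f 9 1 11
f 9 11 10
f 10 11 12
f 10 12 4
f 11 1 13
f 11 13 12
f 12 13 14
f 12 14 4
f 13 1 15
f 13 15 14
f 14 15 16
f 14 16 4
f 15 1 17
f 15 17 16
f 16 17 18
f 16 18 4
f 17 1 19
f 17 19 18
f 18 19 20
f 18 20 4
f 19 1 21
f 19 21 20
f 20 21 22
f 20 22 4
f 21 1 23
f 21 23 22
f 22 23 24
f 22 24 4
f 23 1 2
f 23 2 24
f 24 2 3
f 24 3 4
f 26 28 25
f 29 26 25
f 25 28 27
f 27 29 25
f 26 32 28
f 30 26 29
f 30 32 26
f 28 32 27
f 31 29 27
f 27 32 31
f 31 30 29
f 32 30 31
f 34 33 37
f 34 37 35
f 35 37 38
f 35 38 36
f 37 33 39
f 37 39 38
f 38 39 40
f 38 40 36
f 39 33 41
f 39 41 40
f 40 41 42
f 40 42 36
f 41 33 43
f 41 43 42
f 42 43 44
f 42 44 36
f 43 33 45
f 43 45 44
f 44 45 46
f 44 46 36
f 45 33 47
f 45 47 46
f 46 47 48
f 46 48 36
f 47 33 49
f 47 49 48
f 48 49 50
f 48 50 36
f 49 33 51
f 49 51 50
f 50 51 52
f 50 52 36
f 51 33 53
f 51 53 52
f 52 53 54
f 52 54 36
f 53 33 55
f 53 55 54
f 54 55 56
f 54 56 36
f 55 33 57
f 55 57 56
f 56 57 58
f 56 58 36
f 57 33 59
f 57 59 58
f 58 59 60
f 58 60 36
f 59 33 34
f 59 34 60
f 60 34 35
f 60 35 36
f 61 98 77
f 98 72 101
f 77 101 66
f 98 101 77
f 61 77 73
f 77 66 78
f 73 78 62
f 77 78 73
f 61 73 82
f 73 62 83
f 82 83 68
f 73 83 82
f 61 82 94
f 82 68 97
f 94 97 71
f 82 97 94
f 61 94 98
f 94 71 102
f 98 102 72
f 94 102 98
f 62 78 89
f 78 66 92
f 89 92 70
f 78 92 89
f 66 101 79
f 101 72 100
f 79 100 65
f 101 100 79
f 72 102 99
f 102 71 95
f 99 95 63
f 102 95 99
f 71 97 96
f 97 68 84
f 96 84 67
f 97 84 96
f 68 83 88
f 83 62 85
f 88 85 69
f 83 85 88
f 64 90 76
f 90 70 91
f 76 91 65
f 90 91 76
f 64 76 74
f 76 65 75
f 74 75 63
f 76 75 74
f 64 74 81
f 74 63 80
f 81 80 67
f 74 80 81
f 64 81 86
f 81 67 87
f 86 87 69
f 81 87 86
f 64 86 90
f 86 69 93
f 90 93 70
f 86 93 90
f 65 91 79
f 91 70 92
f 79 92 66
f 91 92 79
f 63 75 99
f 75 65 100
f 99 100 72
f 75 100 99
f 67 80 96
f 80 63 95
f 96 95 71
f 80 95 96
f 69 87 88
f 87 67 84
f 88 84 68
f 87 84 88
f 70 93 89
f 93 69 85
f 89 85 62
f 93 85 89
f 104 103 106
f 104 106 105
f 106 103 107
f 106 107 105
f 107 103 108
f 107 108 105
f 108 103 109
f 108 109 105
f 109 103 110
f 109 110 105
f 110 103 111
f 110 111 105
f 111 103 112
f 111 112 105
f 112 103 113
f 112 113 105
f 113 103 114
f 113 114 105
f 114 103 115
f 114 115 105
f 115 103 116
f 115 116 105
f 116 103 117
f 116 117 105
f 117 103 118
f 117 118 105
f 118 103 119
f 118 119 105
f 119 103 104
f 119 104 105



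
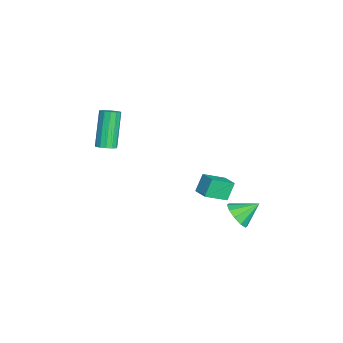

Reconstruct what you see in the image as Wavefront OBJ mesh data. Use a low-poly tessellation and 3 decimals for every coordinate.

v -2.437 -3.118 -1.614
v -1.975 -3.069 -1.338
v -3.081 -2.933 0.489
v -3.543 -2.982 0.214
v -2.062 -2.786 -1.411
v -3.168 -2.651 0.416
v -2.268 -2.609 -1.549
v -3.373 -2.474 0.278
v -2.527 -2.594 -1.707
v -3.633 -2.458 0.12
v -2.758 -2.744 -1.835
v -3.864 -2.609 -0.008
v -2.887 -3.014 -1.894
v -3.993 -2.878 -0.066
v -2.873 -3.316 -1.863
v -3.979 -3.18 -0.036
v -2.721 -3.556 -1.753
v -3.827 -3.42 0.074
v -2.479 -3.656 -1.599
v -3.584 -3.52 0.228
v -2.223 -3.586 -1.449
v -3.329 -3.45 0.378
v -2.035 -3.367 -1.352
v -3.141 -3.231 0.475
v -0.959 2.684 -2.521
v -0.444 1.634 -1.888
v -0.236 3.151 -2.336
v 0.279 2.101 -1.702
v -0.519 2.359 -3.418
v -0.004 1.309 -2.784
v 0.204 2.826 -3.232
v 0.719 1.776 -2.599
v 0.982 3.31 -3.709
v 1.314 2.94 -3.07
v 0.738 4.33 -2.991
v 1.675 3.193 -3.307
v 1.771 3.491 -3.697
v 1.566 3.72 -4.092
v 1.137 3.793 -4.341
v 0.649 3.681 -4.348
v 0.288 3.428 -4.111
v 0.192 3.13 -3.72
v 0.397 2.901 -3.325
v 0.826 2.828 -3.077
f 2 1 5
f 2 5 3
f 3 5 6
f 3 6 4
f 5 1 7
f 5 7 6
f 6 7 8
f 6 8 4
f 7 1 9
f 7 9 8
f 8 9 10
f 8 10 4
f 9 1 11
f 9 11 10
f 10 11 12
f 10 12 4
f 11 1 13
f 11 13 12
f 12 13 14
f 12 14 4
f 13 1 15
f 13 15 14
f 14 15 16
f 14 16 4
f 15 1 17
f 15 17 16
f 16 17 18
f 16 18 4
f 17 1 19
f 17 19 18
f 18 19 20
f 18 20 4
f 19 1 21
f 19 21 20
f 20 21 22
f 20 22 4
f 21 1 23
f 21 23 22
f 22 23 24
f 22 24 4
f 23 1 2
f 23 2 24
f 24 2 3
f 24 3 4
f 26 28 25
f 29 26 25
f 25 28 27
f 27 29 25
f 26 32 28
f 30 26 29
f 30 32 26
f 28 32 27
f 31 29 27
f 27 32 31
f 31 30 29
f 32 30 31
f 34 33 36
f 34 36 35
f 36 33 37
f 36 37 35
f 37 33 38
f 37 38 35
f 38 33 39
f 38 39 35
f 39 33 40
f 39 40 35
f 40 33 41
f 40 41 35
f 41 33 42
f 41 42 35
f 42 33 43
f 42 43 35
f 43 33 44
f 43 44 35
f 44 33 34
f 44 34 35

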